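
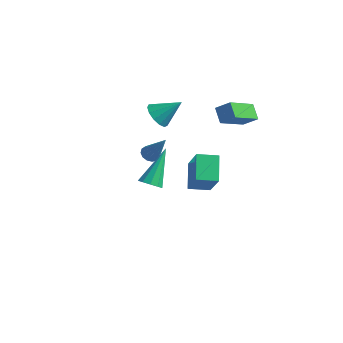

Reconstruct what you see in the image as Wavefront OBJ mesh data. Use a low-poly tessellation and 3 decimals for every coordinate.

v 0.015 1.288 -4.068
v 1.003 0.55 -2.294
v -0.715 2.432 -3.185
v 0.273 1.695 -1.411
v 0.927 2.025 -4.269
v 1.915 1.288 -2.495
v 0.197 3.17 -3.386
v 1.185 2.432 -1.612
v 1.815 -4.656 1.548
v 2.27 -4.319 1.25
v 1.665 -3.104 3.072
v 1.92 -4.208 1.103
v 1.53 -4.268 1.125
v 1.248 -4.476 1.31
v 1.183 -4.753 1.585
v 1.359 -4.992 1.846
v 1.709 -5.103 1.993
v 2.099 -5.043 1.97
v 2.381 -4.835 1.786
v 2.446 -4.559 1.511
v -1.219 -0.294 -0.691
v -0.77 -0.337 -0.969
v -0.241 -0.326 0.891
v -0.819 -0.045 -0.933
v -0.995 0.169 -0.82
v -1.242 0.235 -0.666
v -1.481 0.134 -0.52
v -1.638 -0.103 -0.428
v -1.661 -0.401 -0.42
v -1.544 -0.665 -0.497
v -1.324 -0.81 -0.637
v -1.07 -0.792 -0.793
v -0.864 -0.616 -0.917
v -0.805 -0.218 2.458
v -0.265 -0.148 1.872
v 0.145 0.518 3.422
v -0.526 0.219 1.849
v -0.875 0.447 2.019
v -1.202 0.464 2.329
v -1.403 0.264 2.68
v -1.414 -0.089 2.96
v -1.232 -0.482 3.081
v -0.914 -0.792 3.005
v -0.561 -0.92 2.755
v -0.286 -0.825 2.411
v -0.175 -0.537 2.082
v 2.534 2.493 1.454
v 2.203 0.86 2.524
v 1.918 2.98 2.007
v 1.587 1.347 3.076
v 3.253 2.733 2.044
v 2.922 1.1 3.113
v 2.637 3.22 2.596
v 2.306 1.587 3.666
f 2 4 1
f 5 2 1
f 1 4 3
f 3 5 1
f 2 8 4
f 6 2 5
f 6 8 2
f 4 8 3
f 7 5 3
f 3 8 7
f 7 6 5
f 8 6 7
f 10 9 12
f 10 12 11
f 12 9 13
f 12 13 11
f 13 9 14
f 13 14 11
f 14 9 15
f 14 15 11
f 15 9 16
f 15 16 11
f 16 9 17
f 16 17 11
f 17 9 18
f 17 18 11
f 18 9 19
f 18 19 11
f 19 9 20
f 19 20 11
f 20 9 10
f 20 10 11
f 22 21 24
f 22 24 23
f 24 21 25
f 24 25 23
f 25 21 26
f 25 26 23
f 26 21 27
f 26 27 23
f 27 21 28
f 27 28 23
f 28 21 29
f 28 29 23
f 29 21 30
f 29 30 23
f 30 21 31
f 30 31 23
f 31 21 32
f 31 32 23
f 32 21 33
f 32 33 23
f 33 21 22
f 33 22 23
f 35 34 37
f 35 37 36
f 37 34 38
f 37 38 36
f 38 34 39
f 38 39 36
f 39 34 40
f 39 40 36
f 40 34 41
f 40 41 36
f 41 34 42
f 41 42 36
f 42 34 43
f 42 43 36
f 43 34 44
f 43 44 36
f 44 34 45
f 44 45 36
f 45 34 46
f 45 46 36
f 46 34 35
f 46 35 36
f 48 50 47
f 51 48 47
f 47 50 49
f 49 51 47
f 48 54 50
f 52 48 51
f 52 54 48
f 50 54 49
f 53 51 49
f 49 54 53
f 53 52 51
f 54 52 53



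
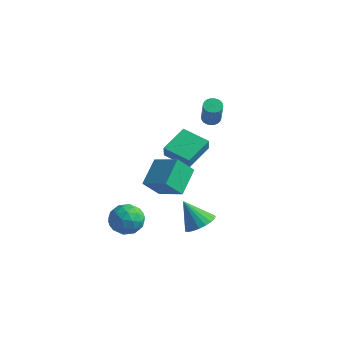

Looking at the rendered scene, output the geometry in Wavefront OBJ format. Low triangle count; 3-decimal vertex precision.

v 1.368 -0.657 -4.393
v 1.986 0.041 -3.889
v 0.232 -0.823 -2.767
v 1.684 0.303 -4.074
v 1.326 0.399 -4.314
v 0.976 0.313 -4.567
v 0.694 0.058 -4.79
v 0.528 -0.32 -4.945
v 0.508 -0.756 -5.004
v 0.636 -1.175 -4.957
v 0.89 -1.505 -4.813
v 1.228 -1.688 -4.596
v 1.589 -1.692 -4.344
v 1.912 -1.518 -4.1
v 2.142 -1.195 -3.907
v 2.237 -0.779 -3.798
v 2.182 -0.341 -3.792
v 0.106 2.193 2.937
v 0.643 2.088 2.692
v 1.272 1.363 4.378
v 0.734 1.467 4.623
v 0.672 2.305 2.774
v 1.301 1.58 4.46
v 0.615 2.505 2.882
v 1.243 1.78 4.568
v 0.48 2.658 2.997
v 1.108 1.933 4.684
v 0.288 2.739 3.104
v 0.917 2.014 4.79
v 0.069 2.738 3.185
v 0.697 2.012 4.871
v -0.145 2.653 3.228
v 0.483 1.928 4.915
v -0.321 2.498 3.227
v 0.307 1.773 4.914
v -0.432 2.297 3.182
v 0.197 1.572 4.868
v -0.461 2.08 3.1
v 0.168 1.355 4.786
v -0.403 1.88 2.992
v 0.225 1.155 4.678
v -0.268 1.727 2.876
v 0.36 1.002 4.563
v -0.077 1.646 2.77
v 0.552 0.921 4.456
v 0.143 1.648 2.689
v 0.771 0.922 4.375
v 0.357 1.732 2.645
v 0.985 1.007 4.332
v 0.533 1.887 2.646
v 1.161 1.162 4.333
v -2.698 1.242 -0.951
v -2.445 0.87 -0.024
v -2.616 3.169 -0.2
v -2.363 2.798 0.727
v -0.877 1.342 -1.407
v -0.624 0.971 -0.48
v -0.795 3.27 -0.656
v -0.542 2.898 0.271
v -1.199 -2.913 -0.606
v -1.554 -1.252 0.449
v -0.628 -2.051 -1.773
v -0.982 -0.389 -0.719
v 0.582 -3.031 0.179
v 0.228 -1.369 1.233
v 1.154 -2.168 -0.989
v 0.799 -0.507 0.066
v -3.01 -3.527 -3.965
v -2.262 -2.696 -4.335
v -1.578 -4.424 -3.085
v -0.83 -3.593 -3.455
v -1.647 -3.333 -2.648
v -2.532 -2.779 -3.192
v -1.308 -4.341 -4.228
v -2.193 -3.787 -4.772
v -1.21 -3.199 -4.497
v -1.42 -2.576 -3.52
v -2.42 -4.544 -3.9
v -2.63 -3.921 -2.923
v -2.762 -3.032 -4.227
v -1.078 -4.088 -3.193
v -1.559 -3.935 -2.718
v -1.119 -3.446 -2.935
v -2.921 -3.081 -3.555
v -2.481 -2.593 -3.772
v -2.12 -2.967 -2.781
v -1.359 -4.527 -3.648
v -0.919 -4.039 -3.865
v -2.721 -3.674 -4.485
v -2.281 -3.185 -4.702
v -1.72 -4.153 -4.639
v -1.704 -2.84 -4.54
v -0.862 -3.367 -4.023
v -1.143 -3.807 -4.478
v -1.663 -3.481 -4.797
v -1.827 -2.474 -3.966
v -0.985 -3.001 -3.448
v -1.466 -2.848 -2.974
v -1.986 -2.522 -3.294
v -1.209 -2.769 -4.061
v -2.855 -4.119 -3.972
v -2.013 -4.646 -3.454
v -1.854 -4.598 -4.126
v -2.374 -4.272 -4.446
v -2.978 -3.753 -3.397
v -2.136 -4.28 -2.88
v -2.177 -3.639 -2.623
v -2.697 -3.313 -2.942
v -2.631 -4.351 -3.359
f 2 1 4
f 2 4 3
f 4 1 5
f 4 5 3
f 5 1 6
f 5 6 3
f 6 1 7
f 6 7 3
f 7 1 8
f 7 8 3
f 8 1 9
f 8 9 3
f 9 1 10
f 9 10 3
f 10 1 11
f 10 11 3
f 11 1 12
f 11 12 3
f 12 1 13
f 12 13 3
f 13 1 14
f 13 14 3
f 14 1 15
f 14 15 3
f 15 1 16
f 15 16 3
f 16 1 17
f 16 17 3
f 17 1 2
f 17 2 3
f 19 18 22
f 19 22 20
f 20 22 23
f 20 23 21
f 22 18 24
f 22 24 23
f 23 24 25
f 23 25 21
f 24 18 26
f 24 26 25
f 25 26 27
f 25 27 21
f 26 18 28
f 26 28 27
f 27 28 29
f 27 29 21
f 28 18 30
f 28 30 29
f 29 30 31
f 29 31 21
f 30 18 32
f 30 32 31
f 31 32 33
f 31 33 21
f 32 18 34
f 32 34 33
f 33 34 35
f 33 35 21
f 34 18 36
f 34 36 35
f 35 36 37
f 35 37 21
f 36 18 38
f 36 38 37
f 37 38 39
f 37 39 21
f 38 18 40
f 38 40 39
f 39 40 41
f 39 41 21
f 40 18 42
f 40 42 41
f 41 42 43
f 41 43 21
f 42 18 44
f 42 44 43
f 43 44 45
f 43 45 21
f 44 18 46
f 44 46 45
f 45 46 47
f 45 47 21
f 46 18 48
f 46 48 47
f 47 48 49
f 47 49 21
f 48 18 50
f 48 50 49
f 49 50 51
f 49 51 21
f 50 18 19
f 50 19 51
f 51 19 20
f 51 20 21
f 53 55 52
f 56 53 52
f 52 55 54
f 54 56 52
f 53 59 55
f 57 53 56
f 57 59 53
f 55 59 54
f 58 56 54
f 54 59 58
f 58 57 56
f 59 57 58
f 61 63 60
f 64 61 60
f 60 63 62
f 62 64 60
f 61 67 63
f 65 61 64
f 65 67 61
f 63 67 62
f 66 64 62
f 62 67 66
f 66 65 64
f 67 65 66
f 68 105 84
f 105 79 108
f 84 108 73
f 105 108 84
f 68 84 80
f 84 73 85
f 80 85 69
f 84 85 80
f 68 80 89
f 80 69 90
f 89 90 75
f 80 90 89
f 68 89 101
f 89 75 104
f 101 104 78
f 89 104 101
f 68 101 105
f 101 78 109
f 105 109 79
f 101 109 105
f 69 85 96
f 85 73 99
f 96 99 77
f 85 99 96
f 73 108 86
f 108 79 107
f 86 107 72
f 108 107 86
f 79 109 106
f 109 78 102
f 106 102 70
f 109 102 106
f 78 104 103
f 104 75 91
f 103 91 74
f 104 91 103
f 75 90 95
f 90 69 92
f 95 92 76
f 90 92 95
f 71 97 83
f 97 77 98
f 83 98 72
f 97 98 83
f 71 83 81
f 83 72 82
f 81 82 70
f 83 82 81
f 71 81 88
f 81 70 87
f 88 87 74
f 81 87 88
f 71 88 93
f 88 74 94
f 93 94 76
f 88 94 93
f 71 93 97
f 93 76 100
f 97 100 77
f 93 100 97
f 72 98 86
f 98 77 99
f 86 99 73
f 98 99 86
f 70 82 106
f 82 72 107
f 106 107 79
f 82 107 106
f 74 87 103
f 87 70 102
f 103 102 78
f 87 102 103
f 76 94 95
f 94 74 91
f 95 91 75
f 94 91 95
f 77 100 96
f 100 76 92
f 96 92 69
f 100 92 96



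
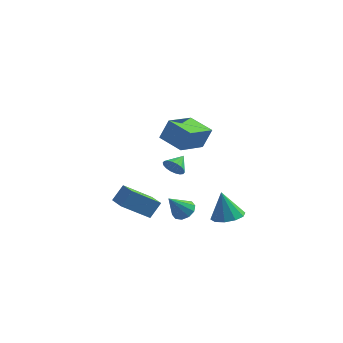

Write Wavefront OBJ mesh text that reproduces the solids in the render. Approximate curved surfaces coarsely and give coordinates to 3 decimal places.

v 1.073 -1.491 -3.454
v 1.722 -1.749 -3.277
v 0.447 -2.209 -2.206
v 1.671 -1.355 -3.076
v 1.391 -1.013 -3.02
v 0.99 -0.854 -3.129
v 0.621 -0.938 -3.363
v 0.425 -1.234 -3.631
v 0.476 -1.627 -3.832
v 0.755 -1.969 -3.888
v 1.156 -2.128 -3.779
v 1.525 -2.044 -3.545
v 0.377 -3.612 3.273
v 0.804 -3.359 4.453
v 1.074 -1.931 2.661
v 1.5 -1.678 3.841
v 1.7 -4.282 2.939
v 2.126 -4.029 4.119
v 2.396 -2.601 2.327
v 2.823 -2.348 3.507
v -0.667 -1.881 -4.137
v -2.004 -2.779 -2.884
v -1.426 -1.027 -4.334
v -2.763 -1.924 -3.082
v -0.237 -1.296 -3.258
v -1.574 -2.193 -2.006
v -0.996 -0.441 -3.456
v -2.333 -1.339 -2.203
v 3.365 -0.96 -3.842
v 4.258 -1.16 -3.588
v 2.935 -0.76 -2.178
v 4.218 -0.58 -3.667
v 3.852 -0.145 -3.814
v 3.3 -0.021 -3.971
v 2.773 -0.255 -4.079
v 2.471 -0.759 -4.096
v 2.511 -1.339 -4.017
v 2.877 -1.775 -3.87
v 3.429 -1.899 -3.713
v 3.956 -1.664 -3.605
v 0.171 -0.272 -1.012
v 0.447 -0.603 -0.485
v 0.469 0.652 -0.588
v 0.676 -0.586 -0.682
v 0.806 -0.508 -0.944
v 0.809 -0.382 -1.22
v 0.687 -0.235 -1.454
v 0.462 -0.096 -1.601
v 0.18 0.009 -1.631
v -0.104 0.058 -1.539
v -0.334 0.041 -1.342
v -0.463 -0.037 -1.08
v -0.467 -0.162 -0.804
v -0.344 -0.309 -0.57
v -0.119 -0.449 -0.423
v 0.163 -0.554 -0.393
f 2 1 4
f 2 4 3
f 4 1 5
f 4 5 3
f 5 1 6
f 5 6 3
f 6 1 7
f 6 7 3
f 7 1 8
f 7 8 3
f 8 1 9
f 8 9 3
f 9 1 10
f 9 10 3
f 10 1 11
f 10 11 3
f 11 1 12
f 11 12 3
f 12 1 2
f 12 2 3
f 14 16 13
f 17 14 13
f 13 16 15
f 15 17 13
f 14 20 16
f 18 14 17
f 18 20 14
f 16 20 15
f 19 17 15
f 15 20 19
f 19 18 17
f 20 18 19
f 22 24 21
f 25 22 21
f 21 24 23
f 23 25 21
f 22 28 24
f 26 22 25
f 26 28 22
f 24 28 23
f 27 25 23
f 23 28 27
f 27 26 25
f 28 26 27
f 30 29 32
f 30 32 31
f 32 29 33
f 32 33 31
f 33 29 34
f 33 34 31
f 34 29 35
f 34 35 31
f 35 29 36
f 35 36 31
f 36 29 37
f 36 37 31
f 37 29 38
f 37 38 31
f 38 29 39
f 38 39 31
f 39 29 40
f 39 40 31
f 40 29 30
f 40 30 31
f 42 41 44
f 42 44 43
f 44 41 45
f 44 45 43
f 45 41 46
f 45 46 43
f 46 41 47
f 46 47 43
f 47 41 48
f 47 48 43
f 48 41 49
f 48 49 43
f 49 41 50
f 49 50 43
f 50 41 51
f 50 51 43
f 51 41 52
f 51 52 43
f 52 41 53
f 52 53 43
f 53 41 54
f 53 54 43
f 54 41 55
f 54 55 43
f 55 41 56
f 55 56 43
f 56 41 42
f 56 42 43



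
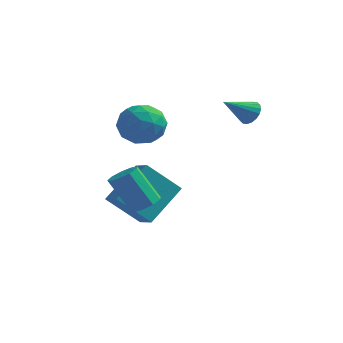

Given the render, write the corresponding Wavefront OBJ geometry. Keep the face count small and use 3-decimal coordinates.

v -0.425 1.922 1.412
v 0.32 1.341 1.202
v -0.72 1.079 2.698
v 0.025 0.498 2.488
v 0.187 1.412 2.76
v 0.369 1.933 1.965
v -0.769 0.487 1.935
v -0.587 1.008 1.14
v 0.107 0.454 1.525
v 0.697 1.026 2.035
v -1.097 1.394 1.865
v -0.507 1.966 2.375
v -0.027 1.705 1.194
v -0.373 0.715 2.706
v -0.278 1.252 2.866
v 0.159 0.91 2.742
v 0.002 2.053 1.643
v 0.44 1.712 1.519
v 0.362 1.754 2.435
v -0.84 0.708 2.381
v -0.402 0.367 2.257
v -0.559 1.51 1.158
v -0.122 1.168 1.034
v -0.762 0.666 1.465
v 0.286 0.842 1.261
v 0.112 0.347 2.016
v -0.354 0.341 1.691
v -0.247 0.647 1.224
v 0.633 1.178 1.56
v 0.459 0.683 2.316
v 0.555 1.22 2.476
v 0.662 1.527 2.009
v 0.508 0.657 1.75
v -0.859 1.737 1.584
v -1.033 1.242 2.34
v -1.062 0.893 1.891
v -0.955 1.2 1.424
v -0.512 2.073 1.884
v -0.686 1.578 2.639
v -0.153 1.773 2.676
v -0.046 2.079 2.209
v -0.908 1.763 2.15
v 0.612 -0.508 -1.171
v 1.01 -0.104 -0.921
v 0.126 -0.087 0.46
v -0.272 -0.492 0.211
v 0.699 0.104 -1.123
v -0.184 0.12 0.259
v 0.347 0.024 -1.346
v -0.536 0.041 0.035
v 0.12 -0.304 -1.488
v -0.764 -0.287 -0.106
v 0.122 -0.728 -1.481
v -0.761 -0.711 -0.099
v 0.353 -1.049 -1.329
v -0.53 -1.033 0.052
v 0.706 -1.117 -1.103
v -0.177 -1.101 0.279
v 1.014 -0.901 -0.909
v 0.131 -0.884 0.473
v 1.134 -0.5 -0.837
v 0.251 -0.483 0.545
v 3.064 3.692 1.987
v 3.413 3.769 2.419
v 2.296 2.888 2.753
v 3.248 3.954 2.447
v 3.047 4.087 2.384
v 2.849 4.141 2.243
v 2.694 4.107 2.051
v 2.612 3.99 1.846
v 2.62 3.815 1.67
v 2.715 3.615 1.556
v 2.88 3.43 1.528
v 3.082 3.297 1.59
v 3.28 3.243 1.732
v 3.435 3.277 1.924
v 3.517 3.394 2.128
v 3.509 3.569 2.305
v -0.348 1.364 -3.161
v -1.529 0.914 -1.951
v 0.285 2.825 -1.999
v -0.896 2.374 -0.79
v 0.336 0.726 -2.73
v -0.845 0.275 -1.521
v 0.969 2.186 -1.569
v -0.212 1.736 -0.359
f 1 38 17
f 38 12 41
f 17 41 6
f 38 41 17
f 1 17 13
f 17 6 18
f 13 18 2
f 17 18 13
f 1 13 22
f 13 2 23
f 22 23 8
f 13 23 22
f 1 22 34
f 22 8 37
f 34 37 11
f 22 37 34
f 1 34 38
f 34 11 42
f 38 42 12
f 34 42 38
f 2 18 29
f 18 6 32
f 29 32 10
f 18 32 29
f 6 41 19
f 41 12 40
f 19 40 5
f 41 40 19
f 12 42 39
f 42 11 35
f 39 35 3
f 42 35 39
f 11 37 36
f 37 8 24
f 36 24 7
f 37 24 36
f 8 23 28
f 23 2 25
f 28 25 9
f 23 25 28
f 4 30 16
f 30 10 31
f 16 31 5
f 30 31 16
f 4 16 14
f 16 5 15
f 14 15 3
f 16 15 14
f 4 14 21
f 14 3 20
f 21 20 7
f 14 20 21
f 4 21 26
f 21 7 27
f 26 27 9
f 21 27 26
f 4 26 30
f 26 9 33
f 30 33 10
f 26 33 30
f 5 31 19
f 31 10 32
f 19 32 6
f 31 32 19
f 3 15 39
f 15 5 40
f 39 40 12
f 15 40 39
f 7 20 36
f 20 3 35
f 36 35 11
f 20 35 36
f 9 27 28
f 27 7 24
f 28 24 8
f 27 24 28
f 10 33 29
f 33 9 25
f 29 25 2
f 33 25 29
f 44 43 47
f 44 47 45
f 45 47 48
f 45 48 46
f 47 43 49
f 47 49 48
f 48 49 50
f 48 50 46
f 49 43 51
f 49 51 50
f 50 51 52
f 50 52 46
f 51 43 53
f 51 53 52
f 52 53 54
f 52 54 46
f 53 43 55
f 53 55 54
f 54 55 56
f 54 56 46
f 55 43 57
f 55 57 56
f 56 57 58
f 56 58 46
f 57 43 59
f 57 59 58
f 58 59 60
f 58 60 46
f 59 43 61
f 59 61 60
f 60 61 62
f 60 62 46
f 61 43 44
f 61 44 62
f 62 44 45
f 62 45 46
f 64 63 66
f 64 66 65
f 66 63 67
f 66 67 65
f 67 63 68
f 67 68 65
f 68 63 69
f 68 69 65
f 69 63 70
f 69 70 65
f 70 63 71
f 70 71 65
f 71 63 72
f 71 72 65
f 72 63 73
f 72 73 65
f 73 63 74
f 73 74 65
f 74 63 75
f 74 75 65
f 75 63 76
f 75 76 65
f 76 63 77
f 76 77 65
f 77 63 78
f 77 78 65
f 78 63 64
f 78 64 65
f 80 82 79
f 83 80 79
f 79 82 81
f 81 83 79
f 80 86 82
f 84 80 83
f 84 86 80
f 82 86 81
f 85 83 81
f 81 86 85
f 85 84 83
f 86 84 85



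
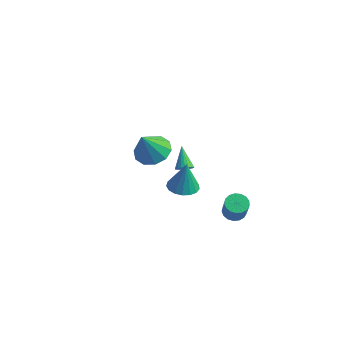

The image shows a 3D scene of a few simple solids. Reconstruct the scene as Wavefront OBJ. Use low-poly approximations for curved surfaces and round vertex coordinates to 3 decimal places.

v -3.347 1.621 -1.393
v -2.594 0.921 -1.752
v -3.393 0.739 0.233
v -2.275 1.438 -1.462
v -2.366 2.026 -1.145
v -2.832 2.459 -0.923
v -3.494 2.572 -0.88
v -4.101 2.322 -1.033
v -4.419 1.804 -1.323
v -4.329 1.217 -1.64
v -3.863 0.784 -1.862
v -3.2 0.671 -1.905
v 2.113 -2.752 1.17
v 2.95 -2.742 1.095
v 2.267 -2.648 2.89
v 2.847 -2.353 1.08
v 2.576 -2.056 1.087
v 2.199 -1.918 1.112
v 1.803 -1.972 1.151
v 1.477 -2.203 1.194
v 1.297 -2.561 1.231
v 1.304 -2.962 1.255
v 1.496 -3.315 1.259
v 1.83 -3.539 1.243
v 2.228 -3.583 1.21
v 2.6 -3.436 1.168
v 2.86 -3.133 1.126
v 3.164 0.218 -2.218
v 3.678 -0.036 -2.525
v 4.169 -0.491 -1.33
v 3.656 -0.238 -1.022
v 3.769 0.253 -2.453
v 4.261 -0.202 -1.258
v 3.722 0.533 -2.327
v 4.213 0.078 -1.131
v 3.547 0.741 -2.175
v 4.038 0.286 -0.98
v 3.284 0.829 -2.034
v 3.776 0.374 -0.839
v 2.994 0.777 -1.934
v 3.485 0.322 -0.739
v 2.743 0.597 -1.9
v 3.234 0.142 -0.705
v 2.588 0.33 -1.938
v 3.08 -0.125 -0.743
v 2.566 0.037 -2.04
v 3.057 -0.418 -0.845
v 2.68 -0.215 -2.183
v 3.171 -0.67 -0.988
v 2.905 -0.367 -2.334
v 3.397 -0.822 -1.139
v 3.19 -0.386 -2.458
v 3.682 -0.841 -1.263
v 3.469 -0.266 -2.527
v 3.96 -0.721 -1.332
v -0.243 0.433 -0.609
v 0.105 0.309 -0.257
v -0.997 1.147 0.389
v 0.178 0.481 -0.325
v 0.187 0.646 -0.436
v 0.13 0.778 -0.574
v 0.017 0.858 -0.717
v -0.136 0.873 -0.843
v -0.305 0.821 -0.934
v -0.465 0.709 -0.975
v -0.591 0.556 -0.96
v -0.664 0.384 -0.892
v -0.673 0.219 -0.781
v -0.616 0.087 -0.643
v -0.503 0.007 -0.5
v -0.35 -0.007 -0.374
v -0.181 0.045 -0.283
v -0.021 0.156 -0.242
f 2 1 4
f 2 4 3
f 4 1 5
f 4 5 3
f 5 1 6
f 5 6 3
f 6 1 7
f 6 7 3
f 7 1 8
f 7 8 3
f 8 1 9
f 8 9 3
f 9 1 10
f 9 10 3
f 10 1 11
f 10 11 3
f 11 1 12
f 11 12 3
f 12 1 2
f 12 2 3
f 14 13 16
f 14 16 15
f 16 13 17
f 16 17 15
f 17 13 18
f 17 18 15
f 18 13 19
f 18 19 15
f 19 13 20
f 19 20 15
f 20 13 21
f 20 21 15
f 21 13 22
f 21 22 15
f 22 13 23
f 22 23 15
f 23 13 24
f 23 24 15
f 24 13 25
f 24 25 15
f 25 13 26
f 25 26 15
f 26 13 27
f 26 27 15
f 27 13 14
f 27 14 15
f 29 28 32
f 29 32 30
f 30 32 33
f 30 33 31
f 32 28 34
f 32 34 33
f 33 34 35
f 33 35 31
f 34 28 36
f 34 36 35
f 35 36 37
f 35 37 31
f 36 28 38
f 36 38 37
f 37 38 39
f 37 39 31
f 38 28 40
f 38 40 39
f 39 40 41
f 39 41 31
f 40 28 42
f 40 42 41
f 41 42 43
f 41 43 31
f 42 28 44
f 42 44 43
f 43 44 45
f 43 45 31
f 44 28 46
f 44 46 45
f 45 46 47
f 45 47 31
f 46 28 48
f 46 48 47
f 47 48 49
f 47 49 31
f 48 28 50
f 48 50 49
f 49 50 51
f 49 51 31
f 50 28 52
f 50 52 51
f 51 52 53
f 51 53 31
f 52 28 54
f 52 54 53
f 53 54 55
f 53 55 31
f 54 28 29
f 54 29 55
f 55 29 30
f 55 30 31
f 57 56 59
f 57 59 58
f 59 56 60
f 59 60 58
f 60 56 61
f 60 61 58
f 61 56 62
f 61 62 58
f 62 56 63
f 62 63 58
f 63 56 64
f 63 64 58
f 64 56 65
f 64 65 58
f 65 56 66
f 65 66 58
f 66 56 67
f 66 67 58
f 67 56 68
f 67 68 58
f 68 56 69
f 68 69 58
f 69 56 70
f 69 70 58
f 70 56 71
f 70 71 58
f 71 56 72
f 71 72 58
f 72 56 73
f 72 73 58
f 73 56 57
f 73 57 58



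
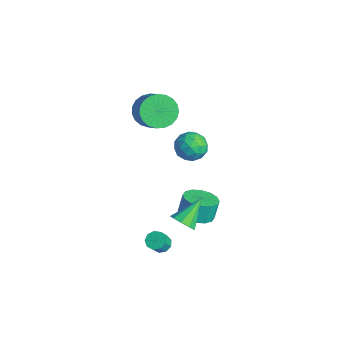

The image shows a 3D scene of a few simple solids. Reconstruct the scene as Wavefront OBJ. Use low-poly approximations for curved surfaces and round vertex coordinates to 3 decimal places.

v 1.257 1.52 -3.797
v 1.77 2.332 -3.994
v 1.596 2.711 -2.879
v 1.083 1.9 -2.683
v 1.29 2.449 -4.108
v 1.116 2.828 -2.994
v 0.801 2.317 -4.14
v 0.627 2.697 -3.025
v 0.434 1.972 -4.079
v 0.261 2.352 -2.965
v 0.288 1.506 -3.943
v 0.114 1.885 -2.829
v 0.401 1.043 -3.768
v 0.228 1.423 -2.653
v 0.744 0.709 -3.601
v 0.57 1.088 -2.486
v 1.224 0.592 -3.486
v 1.05 0.971 -2.372
v 1.713 0.723 -3.455
v 1.539 1.103 -2.34
v 2.079 1.068 -3.515
v 1.906 1.448 -2.401
v 2.226 1.535 -3.651
v 2.052 1.914 -2.537
v 2.112 1.997 -3.827
v 1.939 2.377 -2.712
v 3.699 -1.725 -2.376
v 4.141 -1.398 -2.365
v 4.483 -1.889 -1.514
v 4.041 -2.215 -1.524
v 3.863 -1.244 -2.164
v 4.205 -1.734 -1.313
v 3.508 -1.315 -2.063
v 3.85 -1.805 -1.212
v 3.242 -1.578 -2.107
v 3.584 -2.068 -1.256
v 3.19 -1.909 -2.277
v 3.532 -2.399 -1.426
v 3.376 -2.154 -2.493
v 3.718 -2.645 -1.642
v 3.714 -2.199 -2.654
v 4.056 -2.689 -1.803
v 4.044 -2.021 -2.685
v 4.386 -2.512 -1.834
v 4.213 -1.705 -2.571
v 4.555 -2.195 -1.72
v 3.455 -0.398 -1.523
v 3.845 -0.696 -0.955
v 2.965 0.918 -0.497
v 4.143 -0.376 -1.223
v 4.119 -0.066 -1.632
v 3.785 0.088 -1.99
v 3.296 0.014 -2.129
v 2.883 -0.252 -1.984
v 2.737 -0.587 -1.624
v 2.927 -0.834 -1.217
v 3.365 -0.877 -0.952
v -2.901 1.013 1.767
v -2.227 0.988 0.963
v -0.985 0.842 2.008
v -1.659 0.867 2.813
v -2.249 1.415 1.049
v -1.007 1.27 2.094
v -2.385 1.773 1.26
v -1.143 1.628 2.305
v -2.609 1.999 1.558
v -1.367 1.854 2.603
v -2.884 2.055 1.892
v -1.642 1.91 2.938
v -3.162 1.931 2.205
v -1.92 1.785 3.251
v -3.395 1.647 2.442
v -2.153 1.502 3.488
v -3.542 1.254 2.563
v -2.3 1.109 3.608
v -3.579 0.82 2.546
v -2.337 0.674 3.591
v -3.498 0.418 2.394
v -2.256 0.273 3.439
v -3.314 0.12 2.134
v -2.072 -0.026 3.179
v -3.059 -0.024 1.811
v -1.817 -0.17 2.856
v -2.776 0.011 1.48
v -1.534 -0.135 2.525
v -2.515 0.219 1.198
v -1.273 0.074 2.244
v -2.321 0.565 1.016
v -1.079 0.419 2.061
v -4.07 3.665 -2.892
v -3.476 4.395 -2.591
v -2.864 2.625 -2.749
v -2.27 3.355 -2.448
v -3.008 3.048 -1.867
v -3.754 3.691 -1.956
v -2.586 3.329 -3.384
v -3.332 3.972 -3.473
v -2.559 4.188 -2.896
v -2.82 4.014 -1.958
v -3.52 3.006 -3.382
v -3.781 2.832 -2.444
v -3.879 4.121 -2.754
v -2.461 2.899 -2.586
v -2.895 2.718 -2.245
v -2.546 3.148 -2.068
v -4.042 3.707 -2.381
v -3.693 4.137 -2.204
v -3.418 3.345 -1.778
v -2.647 2.883 -3.136
v -2.298 3.313 -2.959
v -3.794 3.872 -3.272
v -3.445 4.302 -3.095
v -2.922 3.675 -3.562
v -2.991 4.429 -2.756
v -2.282 3.817 -2.672
v -2.468 3.802 -3.222
v -2.906 4.18 -3.274
v -3.144 4.327 -2.205
v -2.435 3.715 -2.121
v -2.869 3.535 -1.78
v -3.307 3.913 -1.832
v -2.605 4.205 -2.384
v -3.905 3.305 -3.219
v -3.196 2.693 -3.135
v -3.033 3.107 -3.508
v -3.471 3.485 -3.56
v -4.058 3.203 -2.668
v -3.349 2.591 -2.584
v -3.434 2.84 -2.066
v -3.872 3.218 -2.118
v -3.735 2.815 -2.956
f 2 1 5
f 2 5 3
f 3 5 6
f 3 6 4
f 5 1 7
f 5 7 6
f 6 7 8
f 6 8 4
f 7 1 9
f 7 9 8
f 8 9 10
f 8 10 4
f 9 1 11
f 9 11 10
f 10 11 12
f 10 12 4
f 11 1 13
f 11 13 12
f 12 13 14
f 12 14 4
f 13 1 15
f 13 15 14
f 14 15 16
f 14 16 4
f 15 1 17
f 15 17 16
f 16 17 18
f 16 18 4
f 17 1 19
f 17 19 18
f 18 19 20
f 18 20 4
f 19 1 21
f 19 21 20
f 20 21 22
f 20 22 4
f 21 1 23
f 21 23 22
f 22 23 24
f 22 24 4
f 23 1 25
f 23 25 24
f 24 25 26
f 24 26 4
f 25 1 2
f 25 2 26
f 26 2 3
f 26 3 4
f 28 27 31
f 28 31 29
f 29 31 32
f 29 32 30
f 31 27 33
f 31 33 32
f 32 33 34
f 32 34 30
f 33 27 35
f 33 35 34
f 34 35 36
f 34 36 30
f 35 27 37
f 35 37 36
f 36 37 38
f 36 38 30
f 37 27 39
f 37 39 38
f 38 39 40
f 38 40 30
f 39 27 41
f 39 41 40
f 40 41 42
f 40 42 30
f 41 27 43
f 41 43 42
f 42 43 44
f 42 44 30
f 43 27 45
f 43 45 44
f 44 45 46
f 44 46 30
f 45 27 28
f 45 28 46
f 46 28 29
f 46 29 30
f 48 47 50
f 48 50 49
f 50 47 51
f 50 51 49
f 51 47 52
f 51 52 49
f 52 47 53
f 52 53 49
f 53 47 54
f 53 54 49
f 54 47 55
f 54 55 49
f 55 47 56
f 55 56 49
f 56 47 57
f 56 57 49
f 57 47 48
f 57 48 49
f 59 58 62
f 59 62 60
f 60 62 63
f 60 63 61
f 62 58 64
f 62 64 63
f 63 64 65
f 63 65 61
f 64 58 66
f 64 66 65
f 65 66 67
f 65 67 61
f 66 58 68
f 66 68 67
f 67 68 69
f 67 69 61
f 68 58 70
f 68 70 69
f 69 70 71
f 69 71 61
f 70 58 72
f 70 72 71
f 71 72 73
f 71 73 61
f 72 58 74
f 72 74 73
f 73 74 75
f 73 75 61
f 74 58 76
f 74 76 75
f 75 76 77
f 75 77 61
f 76 58 78
f 76 78 77
f 77 78 79
f 77 79 61
f 78 58 80
f 78 80 79
f 79 80 81
f 79 81 61
f 80 58 82
f 80 82 81
f 81 82 83
f 81 83 61
f 82 58 84
f 82 84 83
f 83 84 85
f 83 85 61
f 84 58 86
f 84 86 85
f 85 86 87
f 85 87 61
f 86 58 88
f 86 88 87
f 87 88 89
f 87 89 61
f 88 58 59
f 88 59 89
f 89 59 60
f 89 60 61
f 90 127 106
f 127 101 130
f 106 130 95
f 127 130 106
f 90 106 102
f 106 95 107
f 102 107 91
f 106 107 102
f 90 102 111
f 102 91 112
f 111 112 97
f 102 112 111
f 90 111 123
f 111 97 126
f 123 126 100
f 111 126 123
f 90 123 127
f 123 100 131
f 127 131 101
f 123 131 127
f 91 107 118
f 107 95 121
f 118 121 99
f 107 121 118
f 95 130 108
f 130 101 129
f 108 129 94
f 130 129 108
f 101 131 128
f 131 100 124
f 128 124 92
f 131 124 128
f 100 126 125
f 126 97 113
f 125 113 96
f 126 113 125
f 97 112 117
f 112 91 114
f 117 114 98
f 112 114 117
f 93 119 105
f 119 99 120
f 105 120 94
f 119 120 105
f 93 105 103
f 105 94 104
f 103 104 92
f 105 104 103
f 93 103 110
f 103 92 109
f 110 109 96
f 103 109 110
f 93 110 115
f 110 96 116
f 115 116 98
f 110 116 115
f 93 115 119
f 115 98 122
f 119 122 99
f 115 122 119
f 94 120 108
f 120 99 121
f 108 121 95
f 120 121 108
f 92 104 128
f 104 94 129
f 128 129 101
f 104 129 128
f 96 109 125
f 109 92 124
f 125 124 100
f 109 124 125
f 98 116 117
f 116 96 113
f 117 113 97
f 116 113 117
f 99 122 118
f 122 98 114
f 118 114 91
f 122 114 118



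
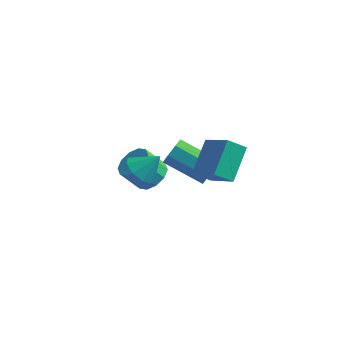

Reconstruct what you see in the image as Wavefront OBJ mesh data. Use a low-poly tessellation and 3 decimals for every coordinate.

v 2.733 -2.709 0.865
v 2.823 -1.142 2.005
v 3.498 -2.298 0.24
v 3.589 -0.731 1.381
v 4.071 -3.569 1.939
v 4.162 -2.002 3.08
v 4.837 -3.158 1.315
v 4.927 -1.591 2.455
v 2.884 -0.411 -0.971
v 3.196 -0.087 -0.298
v 1.188 0.056 0.564
v 0.876 -0.269 -0.109
v 3.045 0.342 -0.72
v 1.037 0.484 0.142
v 2.8 0.329 -1.289
v 0.792 0.472 -0.427
v 2.604 -0.118 -1.672
v 0.596 0.025 -0.81
v 2.572 -0.736 -1.644
v 0.564 -0.593 -0.782
v 2.723 -1.164 -1.222
v 0.715 -1.022 -0.36
v 2.968 -1.152 -0.653
v 0.96 -1.009 0.209
v 3.164 -0.705 -0.27
v 1.156 -0.562 0.592
v 0.427 -3.151 0.766
v 1.096 -3.574 0.359
v 1.233 -2.749 1.674
v 1.05 -3.004 0.147
v 0.712 -2.504 0.226
v 0.241 -2.306 0.556
v -0.143 -2.504 0.985
v -0.261 -3.004 1.311
v -0.057 -3.574 1.382
v 0.373 -3.945 1.164
v 0.829 -3.945 0.76
v -0.822 1.613 -4.125
v -0.097 1.788 -3.538
v -0.952 1.403 -2.367
v -1.678 1.227 -2.955
v -0.405 2.284 -3.599
v -1.26 1.899 -2.428
v -0.872 2.524 -3.862
v -1.727 2.139 -2.691
v -1.32 2.416 -4.225
v -2.175 2.03 -3.054
v -1.578 2.001 -4.55
v -2.434 1.615 -3.379
v -1.548 1.437 -4.713
v -2.403 1.052 -3.542
v -1.24 0.941 -4.652
v -2.095 0.556 -3.481
v -0.773 0.701 -4.389
v -1.628 0.316 -3.218
v -0.325 0.81 -4.026
v -1.18 0.424 -2.855
v -0.066 1.225 -3.701
v -0.922 0.839 -2.53
f 2 4 1
f 5 2 1
f 1 4 3
f 3 5 1
f 2 8 4
f 6 2 5
f 6 8 2
f 4 8 3
f 7 5 3
f 3 8 7
f 7 6 5
f 8 6 7
f 10 9 13
f 10 13 11
f 11 13 14
f 11 14 12
f 13 9 15
f 13 15 14
f 14 15 16
f 14 16 12
f 15 9 17
f 15 17 16
f 16 17 18
f 16 18 12
f 17 9 19
f 17 19 18
f 18 19 20
f 18 20 12
f 19 9 21
f 19 21 20
f 20 21 22
f 20 22 12
f 21 9 23
f 21 23 22
f 22 23 24
f 22 24 12
f 23 9 25
f 23 25 24
f 24 25 26
f 24 26 12
f 25 9 10
f 25 10 26
f 26 10 11
f 26 11 12
f 28 27 30
f 28 30 29
f 30 27 31
f 30 31 29
f 31 27 32
f 31 32 29
f 32 27 33
f 32 33 29
f 33 27 34
f 33 34 29
f 34 27 35
f 34 35 29
f 35 27 36
f 35 36 29
f 36 27 37
f 36 37 29
f 37 27 28
f 37 28 29
f 39 38 42
f 39 42 40
f 40 42 43
f 40 43 41
f 42 38 44
f 42 44 43
f 43 44 45
f 43 45 41
f 44 38 46
f 44 46 45
f 45 46 47
f 45 47 41
f 46 38 48
f 46 48 47
f 47 48 49
f 47 49 41
f 48 38 50
f 48 50 49
f 49 50 51
f 49 51 41
f 50 38 52
f 50 52 51
f 51 52 53
f 51 53 41
f 52 38 54
f 52 54 53
f 53 54 55
f 53 55 41
f 54 38 56
f 54 56 55
f 55 56 57
f 55 57 41
f 56 38 58
f 56 58 57
f 57 58 59
f 57 59 41
f 58 38 39
f 58 39 59
f 59 39 40
f 59 40 41



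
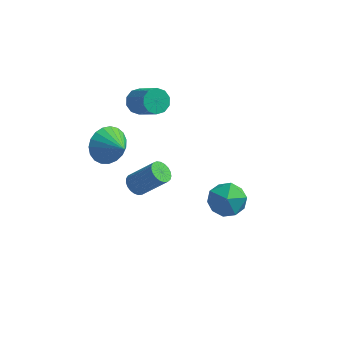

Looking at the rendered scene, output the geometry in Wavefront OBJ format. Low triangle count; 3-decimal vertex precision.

v -1.064 2.849 1.051
v -0.591 3.103 0.684
v 0.417 2.465 1.543
v -0.056 2.211 1.909
v -0.675 3.365 0.977
v 0.333 2.727 1.836
v -0.908 3.429 1.298
v 0.1 2.791 2.157
v -1.2 3.272 1.525
v -0.192 2.634 2.384
v -1.44 2.954 1.57
v -0.432 2.316 2.429
v -1.537 2.595 1.417
v -0.529 1.957 2.276
v -1.453 2.333 1.124
v -0.445 1.695 1.983
v -1.22 2.269 0.803
v -0.212 1.631 1.662
v -0.928 2.426 0.576
v 0.08 1.788 1.435
v -0.688 2.744 0.531
v 0.32 2.106 1.39
v -0.883 1.788 -3.707
v -0.507 1.992 -4.085
v 0.618 2.095 -2.91
v 0.243 1.892 -2.533
v -0.609 2.19 -4.005
v 0.516 2.294 -2.83
v -0.758 2.319 -3.873
v 0.367 2.423 -2.699
v -0.929 2.356 -3.713
v 0.196 2.46 -2.538
v -1.092 2.295 -3.552
v 0.034 2.399 -2.377
v -1.218 2.147 -3.417
v -0.093 2.25 -2.243
v -1.287 1.936 -3.333
v -0.161 2.039 -2.159
v -1.285 1.7 -3.314
v -0.16 1.803 -2.139
v -1.214 1.479 -3.362
v -0.089 1.582 -2.188
v -1.086 1.311 -3.47
v 0.039 1.415 -2.296
v -0.923 1.227 -3.62
v 0.203 1.33 -2.445
v -0.752 1.239 -3.784
v 0.373 1.342 -2.609
v -0.604 1.346 -3.935
v 0.521 1.449 -2.76
v -0.505 1.53 -4.047
v 0.621 1.633 -2.872
v -0.47 1.758 -4.1
v 0.655 1.862 -2.925
v -0.822 -1.473 1.978
v -0.291 -1.219 1.284
v 0.102 -2.027 2.482
v -0.249 -0.93 1.524
v -0.306 -0.735 1.843
v -0.452 -0.668 2.186
v -0.662 -0.739 2.492
v -0.9 -0.937 2.71
v -1.124 -1.228 2.801
v -1.296 -1.561 2.749
v -1.386 -1.879 2.565
v -1.379 -2.126 2.279
v -1.275 -2.261 1.94
v -1.093 -2.259 1.609
v -0.864 -2.121 1.341
v -0.628 -1.871 1.183
v -0.425 -1.552 1.163
v 3.761 2.029 -2.714
v 4.239 1.227 -2.423
v 2.541 1.133 -3.177
v 3.019 0.331 -2.886
v 2.69 0.972 -2.224
v 3.444 1.525 -1.938
v 3.336 0.835 -3.662
v 4.09 1.388 -3.376
v 3.976 0.489 -3.009
v 3.577 0.574 -2.12
v 3.203 1.786 -3.48
v 2.804 1.871 -2.591
f 2 1 5
f 2 5 3
f 3 5 6
f 3 6 4
f 5 1 7
f 5 7 6
f 6 7 8
f 6 8 4
f 7 1 9
f 7 9 8
f 8 9 10
f 8 10 4
f 9 1 11
f 9 11 10
f 10 11 12
f 10 12 4
f 11 1 13
f 11 13 12
f 12 13 14
f 12 14 4
f 13 1 15
f 13 15 14
f 14 15 16
f 14 16 4
f 15 1 17
f 15 17 16
f 16 17 18
f 16 18 4
f 17 1 19
f 17 19 18
f 18 19 20
f 18 20 4
f 19 1 21
f 19 21 20
f 20 21 22
f 20 22 4
f 21 1 2
f 21 2 22
f 22 2 3
f 22 3 4
f 24 23 27
f 24 27 25
f 25 27 28
f 25 28 26
f 27 23 29
f 27 29 28
f 28 29 30
f 28 30 26
f 29 23 31
f 29 31 30
f 30 31 32
f 30 32 26
f 31 23 33
f 31 33 32
f 32 33 34
f 32 34 26
f 33 23 35
f 33 35 34
f 34 35 36
f 34 36 26
f 35 23 37
f 35 37 36
f 36 37 38
f 36 38 26
f 37 23 39
f 37 39 38
f 38 39 40
f 38 40 26
f 39 23 41
f 39 41 40
f 40 41 42
f 40 42 26
f 41 23 43
f 41 43 42
f 42 43 44
f 42 44 26
f 43 23 45
f 43 45 44
f 44 45 46
f 44 46 26
f 45 23 47
f 45 47 46
f 46 47 48
f 46 48 26
f 47 23 49
f 47 49 48
f 48 49 50
f 48 50 26
f 49 23 51
f 49 51 50
f 50 51 52
f 50 52 26
f 51 23 53
f 51 53 52
f 52 53 54
f 52 54 26
f 53 23 24
f 53 24 54
f 54 24 25
f 54 25 26
f 56 55 58
f 56 58 57
f 58 55 59
f 58 59 57
f 59 55 60
f 59 60 57
f 60 55 61
f 60 61 57
f 61 55 62
f 61 62 57
f 62 55 63
f 62 63 57
f 63 55 64
f 63 64 57
f 64 55 65
f 64 65 57
f 65 55 66
f 65 66 57
f 66 55 67
f 66 67 57
f 67 55 68
f 67 68 57
f 68 55 69
f 68 69 57
f 69 55 70
f 69 70 57
f 70 55 71
f 70 71 57
f 71 55 56
f 71 56 57
f 72 83 77
f 72 77 73
f 72 73 79
f 72 79 82
f 72 82 83
f 73 77 81
f 77 83 76
f 83 82 74
f 82 79 78
f 79 73 80
f 75 81 76
f 75 76 74
f 75 74 78
f 75 78 80
f 75 80 81
f 76 81 77
f 74 76 83
f 78 74 82
f 80 78 79
f 81 80 73



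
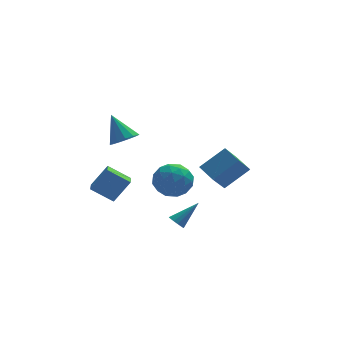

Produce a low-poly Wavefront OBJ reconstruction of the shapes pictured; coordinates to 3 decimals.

v -2.743 -0.161 0.646
v -2.064 -0.378 1.071
v -3.297 0.781 2.014
v -1.957 0.016 0.843
v -2.099 0.354 0.553
v -2.446 0.528 0.292
v -2.887 0.484 0.144
v -3.283 0.235 0.155
v -3.507 -0.139 0.322
v -3.489 -0.521 0.592
v -3.234 -0.788 0.879
v -2.824 -0.856 1.093
v -2.387 -0.703 1.164
v 2.576 0.305 -3.763
v 1.799 -0.456 -2.603
v 2.064 1.405 -3.384
v 1.288 0.644 -2.224
v 3.992 0.576 -2.636
v 3.216 -0.185 -1.476
v 3.481 1.676 -2.257
v 2.704 0.915 -1.097
v 0.226 0.924 -2.166
v 0.886 0.078 -2.597
v -1.286 0.142 -2.943
v -0.626 -0.704 -3.374
v -0.806 -0.635 -2.234
v 0.129 -0.152 -1.753
v -0.529 0.372 -3.787
v 0.406 0.855 -3.306
v 0.419 -0.264 -3.599
v 0.248 -0.886 -2.639
v -0.648 1.106 -2.901
v -0.819 0.484 -1.941
v 0.689 0.57 -2.313
v -1.089 -0.35 -3.227
v -1.194 -0.309 -2.556
v -0.807 -0.807 -2.81
v 0.244 0.435 -1.817
v 0.631 -0.063 -2.071
v -0.363 -0.482 -1.857
v -1.031 0.283 -3.469
v -0.644 -0.215 -3.723
v 0.407 1.027 -2.73
v 0.794 0.529 -2.984
v -0.037 0.702 -3.683
v 0.802 -0.129 -3.155
v -0.087 -0.588 -3.612
v -0.029 0.044 -3.855
v 0.52 0.328 -3.572
v 0.701 -0.494 -2.591
v -0.187 -0.954 -3.048
v -0.293 -0.913 -2.378
v 0.256 -0.629 -2.095
v 0.427 -0.695 -3.18
v -0.213 1.174 -2.492
v -1.101 0.714 -2.949
v -0.656 0.849 -3.445
v -0.107 1.133 -3.162
v -0.313 0.808 -1.928
v -1.202 0.349 -2.385
v -0.92 -0.108 -1.968
v -0.371 0.176 -1.685
v -0.827 0.915 -2.36
v -4.55 -0.049 -2.913
v -3.633 0.145 -1.691
v -4.378 1.007 -3.21
v -3.46 1.201 -1.988
v -3.4 -0.461 -3.712
v -2.482 -0.267 -2.49
v -3.227 0.595 -4.009
v -2.31 0.789 -2.787
v -0.701 -3.709 -3.627
v -0.349 -3.857 -3.966
v 0.501 -3.311 -2.553
v -0.389 -3.601 -4.016
v -0.512 -3.374 -3.962
v -0.686 -3.237 -3.818
v -0.864 -3.226 -3.623
v -0.998 -3.345 -3.429
v -1.052 -3.562 -3.289
v -1.012 -3.818 -3.238
v -0.889 -4.045 -3.292
v -0.715 -4.182 -3.436
v -0.537 -4.192 -3.631
v -0.403 -4.073 -3.825
f 2 1 4
f 2 4 3
f 4 1 5
f 4 5 3
f 5 1 6
f 5 6 3
f 6 1 7
f 6 7 3
f 7 1 8
f 7 8 3
f 8 1 9
f 8 9 3
f 9 1 10
f 9 10 3
f 10 1 11
f 10 11 3
f 11 1 12
f 11 12 3
f 12 1 13
f 12 13 3
f 13 1 2
f 13 2 3
f 15 17 14
f 18 15 14
f 14 17 16
f 16 18 14
f 15 21 17
f 19 15 18
f 19 21 15
f 17 21 16
f 20 18 16
f 16 21 20
f 20 19 18
f 21 19 20
f 22 59 38
f 59 33 62
f 38 62 27
f 59 62 38
f 22 38 34
f 38 27 39
f 34 39 23
f 38 39 34
f 22 34 43
f 34 23 44
f 43 44 29
f 34 44 43
f 22 43 55
f 43 29 58
f 55 58 32
f 43 58 55
f 22 55 59
f 55 32 63
f 59 63 33
f 55 63 59
f 23 39 50
f 39 27 53
f 50 53 31
f 39 53 50
f 27 62 40
f 62 33 61
f 40 61 26
f 62 61 40
f 33 63 60
f 63 32 56
f 60 56 24
f 63 56 60
f 32 58 57
f 58 29 45
f 57 45 28
f 58 45 57
f 29 44 49
f 44 23 46
f 49 46 30
f 44 46 49
f 25 51 37
f 51 31 52
f 37 52 26
f 51 52 37
f 25 37 35
f 37 26 36
f 35 36 24
f 37 36 35
f 25 35 42
f 35 24 41
f 42 41 28
f 35 41 42
f 25 42 47
f 42 28 48
f 47 48 30
f 42 48 47
f 25 47 51
f 47 30 54
f 51 54 31
f 47 54 51
f 26 52 40
f 52 31 53
f 40 53 27
f 52 53 40
f 24 36 60
f 36 26 61
f 60 61 33
f 36 61 60
f 28 41 57
f 41 24 56
f 57 56 32
f 41 56 57
f 30 48 49
f 48 28 45
f 49 45 29
f 48 45 49
f 31 54 50
f 54 30 46
f 50 46 23
f 54 46 50
f 65 67 64
f 68 65 64
f 64 67 66
f 66 68 64
f 65 71 67
f 69 65 68
f 69 71 65
f 67 71 66
f 70 68 66
f 66 71 70
f 70 69 68
f 71 69 70
f 73 72 75
f 73 75 74
f 75 72 76
f 75 76 74
f 76 72 77
f 76 77 74
f 77 72 78
f 77 78 74
f 78 72 79
f 78 79 74
f 79 72 80
f 79 80 74
f 80 72 81
f 80 81 74
f 81 72 82
f 81 82 74
f 82 72 83
f 82 83 74
f 83 72 84
f 83 84 74
f 84 72 85
f 84 85 74
f 85 72 73
f 85 73 74



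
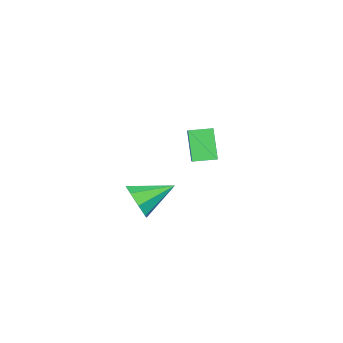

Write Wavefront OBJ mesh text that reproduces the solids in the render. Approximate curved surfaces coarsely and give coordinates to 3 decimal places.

v 4.461 -2.94 -4.021
v 4.927 -2.893 -3.311
v 3.379 -1.92 -3.379
v 5.093 -2.441 -3.749
v 4.889 -2.282 -4.346
v 4.435 -2.508 -4.752
v 3.996 -2.987 -4.731
v 3.829 -3.439 -4.293
v 4.033 -3.599 -3.696
v 4.487 -3.372 -3.29
v -0.753 -2.508 -4.096
v -1.284 -3.018 -2.778
v 0.591 -1.678 -3.234
v 0.06 -2.188 -1.915
v -0.2 -3.312 -4.185
v -0.731 -3.822 -2.866
v 1.144 -2.482 -3.322
v 0.613 -2.992 -2.004
f 2 1 4
f 2 4 3
f 4 1 5
f 4 5 3
f 5 1 6
f 5 6 3
f 6 1 7
f 6 7 3
f 7 1 8
f 7 8 3
f 8 1 9
f 8 9 3
f 9 1 10
f 9 10 3
f 10 1 2
f 10 2 3
f 12 14 11
f 15 12 11
f 11 14 13
f 13 15 11
f 12 18 14
f 16 12 15
f 16 18 12
f 14 18 13
f 17 15 13
f 13 18 17
f 17 16 15
f 18 16 17



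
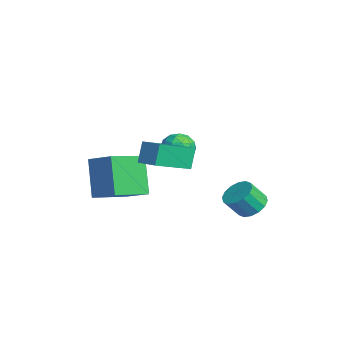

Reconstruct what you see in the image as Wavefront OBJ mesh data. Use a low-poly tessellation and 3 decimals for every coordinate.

v -1.332 -3.613 -1.407
v -0.237 -2.818 -0.807
v -2.266 -1.868 -2.014
v -1.171 -1.073 -1.414
v -0.249 -3.687 -3.286
v 0.846 -2.892 -2.686
v -1.183 -1.942 -3.893
v -0.088 -1.147 -3.293
v -2.05 0.576 -0.905
v -1.727 0.89 -1.628
v -0.813 0.07 -0.572
v -0.49 0.384 -1.295
v -0.734 0.912 -0.673
v -1.499 1.225 -0.878
v -1.041 -0.265 -1.322
v -1.806 0.048 -1.527
v -1.103 0.371 -1.885
v -0.914 1.098 -1.484
v -1.626 -0.138 -0.716
v -1.437 0.589 -0.315
v -1.997 0.778 -1.296
v -0.543 0.182 -0.904
v -0.686 0.493 -0.539
v -0.496 0.677 -0.963
v -1.863 0.974 -0.855
v -1.674 1.159 -1.28
v -1.09 1.171 -0.719
v -0.866 -0.199 -0.92
v -0.677 -0.014 -1.345
v -2.044 0.283 -1.237
v -1.854 0.467 -1.661
v -1.45 -0.211 -1.481
v -1.441 0.657 -1.872
v -0.713 0.36 -1.676
v -1.037 -0.022 -1.692
v -1.487 0.162 -1.813
v -1.33 1.084 -1.636
v -0.602 0.787 -1.44
v -0.746 1.097 -1.075
v -1.195 1.281 -1.195
v -0.963 0.779 -1.787
v -1.938 0.173 -0.76
v -1.21 -0.124 -0.564
v -1.345 -0.321 -1.005
v -1.794 -0.137 -1.125
v -1.827 0.6 -0.524
v -1.099 0.303 -0.328
v -1.053 0.798 -0.387
v -1.503 0.982 -0.508
v -1.577 0.181 -0.413
v 1.828 -2.076 -0.307
v 1.435 -1.778 0.742
v 1.002 -0.291 -1.125
v 0.609 0.008 -0.075
v 2.771 -1.548 -0.105
v 2.378 -1.249 0.945
v 1.945 0.238 -0.922
v 1.552 0.536 0.127
v 1.84 3.057 -3.578
v 2.516 3.414 -3.341
v 2.576 2.68 -2.406
v 1.9 2.323 -2.642
v 2.212 3.625 -3.155
v 2.272 2.892 -2.22
v 1.809 3.685 -3.083
v 1.869 2.951 -2.148
v 1.414 3.576 -3.143
v 1.474 2.842 -2.208
v 1.133 3.328 -3.319
v 1.193 2.594 -2.384
v 1.041 3.007 -3.565
v 1.102 2.274 -2.63
v 1.164 2.7 -3.814
v 1.224 1.966 -2.879
v 1.468 2.488 -4
v 1.528 1.755 -3.065
v 1.871 2.429 -4.072
v 1.931 1.695 -3.137
v 2.266 2.538 -4.012
v 2.326 1.804 -3.077
v 2.547 2.786 -3.836
v 2.607 2.052 -2.901
v 2.638 3.106 -3.59
v 2.699 2.373 -2.655
f 2 4 1
f 5 2 1
f 1 4 3
f 3 5 1
f 2 8 4
f 6 2 5
f 6 8 2
f 4 8 3
f 7 5 3
f 3 8 7
f 7 6 5
f 8 6 7
f 9 46 25
f 46 20 49
f 25 49 14
f 46 49 25
f 9 25 21
f 25 14 26
f 21 26 10
f 25 26 21
f 9 21 30
f 21 10 31
f 30 31 16
f 21 31 30
f 9 30 42
f 30 16 45
f 42 45 19
f 30 45 42
f 9 42 46
f 42 19 50
f 46 50 20
f 42 50 46
f 10 26 37
f 26 14 40
f 37 40 18
f 26 40 37
f 14 49 27
f 49 20 48
f 27 48 13
f 49 48 27
f 20 50 47
f 50 19 43
f 47 43 11
f 50 43 47
f 19 45 44
f 45 16 32
f 44 32 15
f 45 32 44
f 16 31 36
f 31 10 33
f 36 33 17
f 31 33 36
f 12 38 24
f 38 18 39
f 24 39 13
f 38 39 24
f 12 24 22
f 24 13 23
f 22 23 11
f 24 23 22
f 12 22 29
f 22 11 28
f 29 28 15
f 22 28 29
f 12 29 34
f 29 15 35
f 34 35 17
f 29 35 34
f 12 34 38
f 34 17 41
f 38 41 18
f 34 41 38
f 13 39 27
f 39 18 40
f 27 40 14
f 39 40 27
f 11 23 47
f 23 13 48
f 47 48 20
f 23 48 47
f 15 28 44
f 28 11 43
f 44 43 19
f 28 43 44
f 17 35 36
f 35 15 32
f 36 32 16
f 35 32 36
f 18 41 37
f 41 17 33
f 37 33 10
f 41 33 37
f 52 54 51
f 55 52 51
f 51 54 53
f 53 55 51
f 52 58 54
f 56 52 55
f 56 58 52
f 54 58 53
f 57 55 53
f 53 58 57
f 57 56 55
f 58 56 57
f 60 59 63
f 60 63 61
f 61 63 64
f 61 64 62
f 63 59 65
f 63 65 64
f 64 65 66
f 64 66 62
f 65 59 67
f 65 67 66
f 66 67 68
f 66 68 62
f 67 59 69
f 67 69 68
f 68 69 70
f 68 70 62
f 69 59 71
f 69 71 70
f 70 71 72
f 70 72 62
f 71 59 73
f 71 73 72
f 72 73 74
f 72 74 62
f 73 59 75
f 73 75 74
f 74 75 76
f 74 76 62
f 75 59 77
f 75 77 76
f 76 77 78
f 76 78 62
f 77 59 79
f 77 79 78
f 78 79 80
f 78 80 62
f 79 59 81
f 79 81 80
f 80 81 82
f 80 82 62
f 81 59 83
f 81 83 82
f 82 83 84
f 82 84 62
f 83 59 60
f 83 60 84
f 84 60 61
f 84 61 62



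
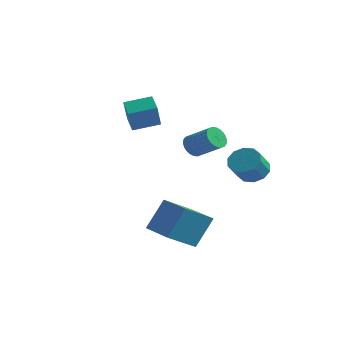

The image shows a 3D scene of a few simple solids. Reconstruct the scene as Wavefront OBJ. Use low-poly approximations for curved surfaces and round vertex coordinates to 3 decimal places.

v -1.297 3.553 0.651
v -0.888 3.713 -0.018
v 0.706 3.728 0.96
v 0.297 3.567 1.629
v -0.954 4.001 0.084
v 0.64 4.015 1.062
v -1.071 4.22 0.273
v 0.523 4.235 1.25
v -1.223 4.338 0.519
v 0.371 4.353 1.496
v -1.386 4.336 0.785
v 0.208 4.351 1.762
v -1.536 4.215 1.031
v 0.058 4.23 2.008
v -1.649 3.993 1.219
v -0.055 4.008 2.196
v -1.709 3.704 1.32
v -0.115 3.719 2.298
v -1.706 3.392 1.32
v -0.112 3.407 2.298
v -1.64 3.105 1.218
v -0.046 3.119 2.196
v -1.523 2.885 1.03
v 0.071 2.9 2.007
v -1.371 2.767 0.784
v 0.223 2.782 1.761
v -1.208 2.769 0.518
v 0.386 2.784 1.495
v -1.058 2.89 0.272
v 0.536 2.905 1.249
v -0.945 3.112 0.084
v 0.649 3.127 1.061
v -0.885 3.401 -0.018
v 0.709 3.416 0.96
v 0.176 -3.011 -3.237
v 0.589 -1.952 -1.4
v 0.793 -1.281 -4.374
v 1.206 -0.222 -2.537
v 2.054 -3.698 -3.263
v 2.467 -2.639 -1.426
v 2.671 -1.968 -4.4
v 3.084 -0.909 -2.563
v 2.63 3.732 -0.456
v 3.62 3.854 -0.389
v 3.68 2.77 0.703
v 2.69 2.648 0.636
v 3.352 4.242 0.01
v 3.412 3.158 1.103
v 2.809 4.435 0.232
v 2.869 3.351 1.324
v 2.197 4.36 0.19
v 2.257 3.276 1.283
v 1.75 4.044 -0.098
v 1.81 2.96 0.994
v 1.64 3.61 -0.523
v 1.7 2.526 0.569
v 1.908 3.222 -0.923
v 1.968 2.138 0.17
v 2.451 3.029 -1.144
v 2.511 1.945 -0.052
v 3.063 3.104 -1.103
v 3.123 2.02 -0.01
v 3.51 3.42 -0.814
v 3.57 2.336 0.278
v -3.371 0.618 2.266
v -2.962 -0.298 3.821
v -4.156 1.223 2.829
v -3.748 0.307 4.384
v -2.232 1.753 2.636
v -1.824 0.837 4.191
v -3.018 2.358 3.199
v -2.609 1.442 4.754
f 2 1 5
f 2 5 3
f 3 5 6
f 3 6 4
f 5 1 7
f 5 7 6
f 6 7 8
f 6 8 4
f 7 1 9
f 7 9 8
f 8 9 10
f 8 10 4
f 9 1 11
f 9 11 10
f 10 11 12
f 10 12 4
f 11 1 13
f 11 13 12
f 12 13 14
f 12 14 4
f 13 1 15
f 13 15 14
f 14 15 16
f 14 16 4
f 15 1 17
f 15 17 16
f 16 17 18
f 16 18 4
f 17 1 19
f 17 19 18
f 18 19 20
f 18 20 4
f 19 1 21
f 19 21 20
f 20 21 22
f 20 22 4
f 21 1 23
f 21 23 22
f 22 23 24
f 22 24 4
f 23 1 25
f 23 25 24
f 24 25 26
f 24 26 4
f 25 1 27
f 25 27 26
f 26 27 28
f 26 28 4
f 27 1 29
f 27 29 28
f 28 29 30
f 28 30 4
f 29 1 31
f 29 31 30
f 30 31 32
f 30 32 4
f 31 1 33
f 31 33 32
f 32 33 34
f 32 34 4
f 33 1 2
f 33 2 34
f 34 2 3
f 34 3 4
f 36 38 35
f 39 36 35
f 35 38 37
f 37 39 35
f 36 42 38
f 40 36 39
f 40 42 36
f 38 42 37
f 41 39 37
f 37 42 41
f 41 40 39
f 42 40 41
f 44 43 47
f 44 47 45
f 45 47 48
f 45 48 46
f 47 43 49
f 47 49 48
f 48 49 50
f 48 50 46
f 49 43 51
f 49 51 50
f 50 51 52
f 50 52 46
f 51 43 53
f 51 53 52
f 52 53 54
f 52 54 46
f 53 43 55
f 53 55 54
f 54 55 56
f 54 56 46
f 55 43 57
f 55 57 56
f 56 57 58
f 56 58 46
f 57 43 59
f 57 59 58
f 58 59 60
f 58 60 46
f 59 43 61
f 59 61 60
f 60 61 62
f 60 62 46
f 61 43 63
f 61 63 62
f 62 63 64
f 62 64 46
f 63 43 44
f 63 44 64
f 64 44 45
f 64 45 46
f 66 68 65
f 69 66 65
f 65 68 67
f 67 69 65
f 66 72 68
f 70 66 69
f 70 72 66
f 68 72 67
f 71 69 67
f 67 72 71
f 71 70 69
f 72 70 71



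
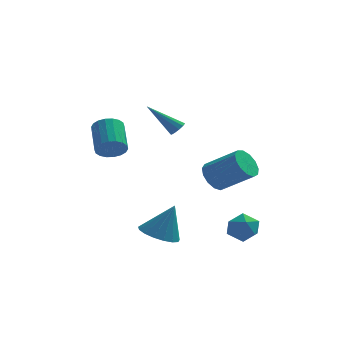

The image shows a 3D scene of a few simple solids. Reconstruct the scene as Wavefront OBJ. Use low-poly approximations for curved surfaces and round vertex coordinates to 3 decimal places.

v 1.645 2.737 -1.728
v 2.207 2.744 -2.506
v 3.897 2.169 -1.29
v 3.335 2.163 -0.512
v 2.228 3.243 -2.299
v 3.918 2.669 -1.083
v 2.063 3.582 -1.911
v 3.753 3.007 -0.694
v 1.766 3.652 -1.464
v 3.456 3.078 -0.248
v 1.43 3.432 -1.102
v 3.12 2.858 0.115
v 1.163 2.992 -0.938
v 2.853 2.417 0.278
v 1.048 2.47 -1.025
v 2.738 1.896 0.191
v 1.123 2.034 -1.336
v 2.813 1.459 -0.119
v 1.364 1.82 -1.771
v 3.054 1.246 -0.554
v 1.694 1.898 -2.192
v 3.384 1.324 -0.976
v 2.008 2.243 -2.466
v 3.698 1.668 -1.25
v 3.545 -1.126 -3.136
v 3.922 -1.693 -3.778
v 2.518 -2.187 -2.802
v 2.895 -2.754 -3.444
v 3.368 -2.553 -2.662
v 4.003 -1.897 -2.868
v 2.437 -1.983 -3.712
v 3.072 -1.327 -3.918
v 3.238 -2.223 -4.134
v 3.812 -2.575 -3.485
v 2.628 -1.305 -3.095
v 3.202 -1.657 -2.446
v -3.209 -1.462 1.667
v -2.407 -1.296 1.655
v -2.708 0.228 2.642
v -3.511 0.062 2.653
v -2.529 -1.126 1.356
v -2.83 0.398 2.342
v -2.786 -1.023 1.119
v -3.087 0.501 2.105
v -3.127 -1.007 0.99
v -3.428 0.517 1.976
v -3.484 -1.081 0.995
v -3.785 0.443 1.981
v -3.787 -1.23 1.133
v -4.088 0.293 2.119
v -3.976 -1.426 1.377
v -4.277 0.098 2.363
v -4.012 -1.628 1.678
v -4.313 -0.104 2.665
v -3.89 -1.798 1.978
v -4.191 -0.274 2.964
v -3.633 -1.901 2.215
v -3.934 -0.377 3.201
v -3.292 -1.917 2.344
v -3.593 -0.393 3.33
v -2.935 -1.843 2.339
v -3.236 -0.319 3.325
v -2.632 -1.693 2.201
v -2.933 -0.17 3.187
v -2.443 -1.498 1.957
v -2.744 0.026 2.943
v -0.873 -2.09 -3.761
v 0.093 -2.486 -4.111
v -0.107 -1.85 -1.919
v 0.131 -1.968 -4.194
v -0.06 -1.477 -4.179
v -0.438 -1.127 -4.068
v -0.915 -0.998 -3.887
v -1.382 -1.119 -3.677
v -1.733 -1.463 -3.486
v -1.887 -1.95 -3.359
v -1.808 -2.469 -3.324
v -1.515 -2.902 -3.389
v -1.075 -3.148 -3.539
v -0.589 -3.153 -3.741
v -0.167 -2.914 -3.947
v -0.066 0.156 2.524
v 0.286 0.166 2.894
v -1.594 0.264 3.976
v 0.225 0.464 2.808
v 0.054 0.644 2.615
v -0.163 0.637 2.386
v -0.343 0.447 2.211
v -0.417 0.146 2.155
v -0.357 -0.151 2.24
v -0.186 -0.331 2.434
v 0.031 -0.325 2.663
v 0.211 -0.135 2.838
f 2 1 5
f 2 5 3
f 3 5 6
f 3 6 4
f 5 1 7
f 5 7 6
f 6 7 8
f 6 8 4
f 7 1 9
f 7 9 8
f 8 9 10
f 8 10 4
f 9 1 11
f 9 11 10
f 10 11 12
f 10 12 4
f 11 1 13
f 11 13 12
f 12 13 14
f 12 14 4
f 13 1 15
f 13 15 14
f 14 15 16
f 14 16 4
f 15 1 17
f 15 17 16
f 16 17 18
f 16 18 4
f 17 1 19
f 17 19 18
f 18 19 20
f 18 20 4
f 19 1 21
f 19 21 20
f 20 21 22
f 20 22 4
f 21 1 23
f 21 23 22
f 22 23 24
f 22 24 4
f 23 1 2
f 23 2 24
f 24 2 3
f 24 3 4
f 25 36 30
f 25 30 26
f 25 26 32
f 25 32 35
f 25 35 36
f 26 30 34
f 30 36 29
f 36 35 27
f 35 32 31
f 32 26 33
f 28 34 29
f 28 29 27
f 28 27 31
f 28 31 33
f 28 33 34
f 29 34 30
f 27 29 36
f 31 27 35
f 33 31 32
f 34 33 26
f 38 37 41
f 38 41 39
f 39 41 42
f 39 42 40
f 41 37 43
f 41 43 42
f 42 43 44
f 42 44 40
f 43 37 45
f 43 45 44
f 44 45 46
f 44 46 40
f 45 37 47
f 45 47 46
f 46 47 48
f 46 48 40
f 47 37 49
f 47 49 48
f 48 49 50
f 48 50 40
f 49 37 51
f 49 51 50
f 50 51 52
f 50 52 40
f 51 37 53
f 51 53 52
f 52 53 54
f 52 54 40
f 53 37 55
f 53 55 54
f 54 55 56
f 54 56 40
f 55 37 57
f 55 57 56
f 56 57 58
f 56 58 40
f 57 37 59
f 57 59 58
f 58 59 60
f 58 60 40
f 59 37 61
f 59 61 60
f 60 61 62
f 60 62 40
f 61 37 63
f 61 63 62
f 62 63 64
f 62 64 40
f 63 37 65
f 63 65 64
f 64 65 66
f 64 66 40
f 65 37 38
f 65 38 66
f 66 38 39
f 66 39 40
f 68 67 70
f 68 70 69
f 70 67 71
f 70 71 69
f 71 67 72
f 71 72 69
f 72 67 73
f 72 73 69
f 73 67 74
f 73 74 69
f 74 67 75
f 74 75 69
f 75 67 76
f 75 76 69
f 76 67 77
f 76 77 69
f 77 67 78
f 77 78 69
f 78 67 79
f 78 79 69
f 79 67 80
f 79 80 69
f 80 67 81
f 80 81 69
f 81 67 68
f 81 68 69
f 83 82 85
f 83 85 84
f 85 82 86
f 85 86 84
f 86 82 87
f 86 87 84
f 87 82 88
f 87 88 84
f 88 82 89
f 88 89 84
f 89 82 90
f 89 90 84
f 90 82 91
f 90 91 84
f 91 82 92
f 91 92 84
f 92 82 93
f 92 93 84
f 93 82 83
f 93 83 84



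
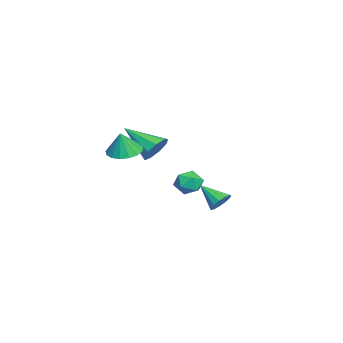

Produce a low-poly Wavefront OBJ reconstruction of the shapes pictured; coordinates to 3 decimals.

v 1.108 -0.453 3.426
v 1.578 0.126 3.348
v 1.412 -0.567 4.414
v 1.273 0.278 3.459
v 0.93 0.262 3.563
v 0.627 0.083 3.636
v 0.435 -0.219 3.661
v 0.397 -0.575 3.632
v 0.521 -0.902 3.555
v 0.78 -1.127 3.45
v 1.114 -1.198 3.338
v 1.447 -1.098 3.247
v 1.701 -0.85 3.197
v 1.82 -0.511 3.199
v 1.776 -0.159 3.254
v 2.095 3.447 1.183
v 2.591 3.238 1.224
v 1.665 2.573 1.917
v 2.565 3.44 1.45
v 2.389 3.645 1.591
v 2.12 3.787 1.603
v 1.844 3.821 1.481
v 1.647 3.737 1.265
v 1.592 3.561 1.023
v 1.698 3.349 0.832
v 1.929 3.168 0.752
v 2.213 3.076 0.81
v 2.46 3.102 0.986
v -4.124 1.691 0.12
v -3.695 1.847 -0.403
v -3.325 1.053 0.583
v -2.896 1.209 0.06
v -3.075 1.697 0.52
v -3.568 2.091 0.234
v -3.452 0.809 -0.054
v -3.945 1.203 -0.34
v -3.28 1.302 -0.511
v -3.047 1.851 -0.156
v -3.973 1.049 0.336
v -3.74 1.598 0.691
v -0.97 0.462 2.802
v -0.421 0.567 3.271
v -1.51 -0.902 3.738
v -0.822 0.826 3.417
v -1.292 0.914 3.275
v -1.612 0.791 2.911
v -1.631 0.514 2.496
v -1.34 0.212 2.224
v -0.876 0.027 2.223
v -0.456 0.045 2.492
v -0.276 0.258 2.906
f 2 1 4
f 2 4 3
f 4 1 5
f 4 5 3
f 5 1 6
f 5 6 3
f 6 1 7
f 6 7 3
f 7 1 8
f 7 8 3
f 8 1 9
f 8 9 3
f 9 1 10
f 9 10 3
f 10 1 11
f 10 11 3
f 11 1 12
f 11 12 3
f 12 1 13
f 12 13 3
f 13 1 14
f 13 14 3
f 14 1 15
f 14 15 3
f 15 1 2
f 15 2 3
f 17 16 19
f 17 19 18
f 19 16 20
f 19 20 18
f 20 16 21
f 20 21 18
f 21 16 22
f 21 22 18
f 22 16 23
f 22 23 18
f 23 16 24
f 23 24 18
f 24 16 25
f 24 25 18
f 25 16 26
f 25 26 18
f 26 16 27
f 26 27 18
f 27 16 28
f 27 28 18
f 28 16 17
f 28 17 18
f 29 40 34
f 29 34 30
f 29 30 36
f 29 36 39
f 29 39 40
f 30 34 38
f 34 40 33
f 40 39 31
f 39 36 35
f 36 30 37
f 32 38 33
f 32 33 31
f 32 31 35
f 32 35 37
f 32 37 38
f 33 38 34
f 31 33 40
f 35 31 39
f 37 35 36
f 38 37 30
f 42 41 44
f 42 44 43
f 44 41 45
f 44 45 43
f 45 41 46
f 45 46 43
f 46 41 47
f 46 47 43
f 47 41 48
f 47 48 43
f 48 41 49
f 48 49 43
f 49 41 50
f 49 50 43
f 50 41 51
f 50 51 43
f 51 41 42
f 51 42 43



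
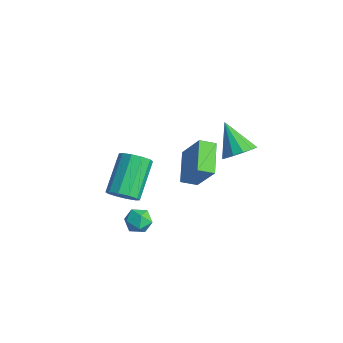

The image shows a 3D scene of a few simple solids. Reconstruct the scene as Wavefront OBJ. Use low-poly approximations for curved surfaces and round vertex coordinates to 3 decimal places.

v 1.551 -1.944 -1.824
v 1.988 -2.44 -2.067
v 1.192 -2.66 -1.013
v 1.629 -3.156 -1.256
v 1.888 -2.581 -0.941
v 2.11 -2.139 -1.442
v 1.07 -2.961 -1.638
v 1.292 -2.519 -2.139
v 1.691 -3.068 -1.952
v 2.197 -2.834 -1.522
v 0.983 -2.266 -1.558
v 1.489 -2.032 -1.128
v 3.007 1.746 2.288
v 3.379 2.385 2.665
v 1.813 1.694 3.552
v 3.063 2.569 2.374
v 2.729 2.493 2.056
v 2.484 2.179 1.811
v 2.405 1.727 1.718
v 2.517 1.282 1.805
v 2.785 0.984 2.046
v 3.123 0.927 2.364
v 3.425 1.131 2.658
v 3.594 1.53 2.834
v 3.577 1.997 2.837
v -0.19 -2.323 -1.295
v 0.425 -2.344 -0.799
v -0.636 -1.039 0.571
v -1.25 -1.017 0.075
v 0.491 -1.97 -1.105
v -0.57 -0.664 0.265
v 0.297 -1.73 -1.484
v -0.764 -0.424 -0.113
v -0.083 -1.717 -1.79
v -1.143 -0.411 -0.42
v -0.503 -1.935 -1.908
v -1.564 -0.629 -0.537
v -0.804 -2.301 -1.791
v -1.865 -0.996 -0.421
v -0.87 -2.676 -1.485
v -1.931 -1.37 -0.115
v -0.676 -2.916 -1.107
v -1.737 -1.61 0.264
v -0.297 -2.929 -0.8
v -1.357 -1.623 0.57
v 0.124 -2.711 -0.683
v -0.937 -1.405 0.688
v -1.787 2.572 -3.942
v -2.101 1.82 -3.612
v -3.123 3.486 -3.132
v -3.437 2.733 -2.801
v -0.643 2.807 -2.319
v -0.957 2.054 -1.988
v -1.979 3.72 -1.508
v -2.293 2.968 -1.178
f 1 12 6
f 1 6 2
f 1 2 8
f 1 8 11
f 1 11 12
f 2 6 10
f 6 12 5
f 12 11 3
f 11 8 7
f 8 2 9
f 4 10 5
f 4 5 3
f 4 3 7
f 4 7 9
f 4 9 10
f 5 10 6
f 3 5 12
f 7 3 11
f 9 7 8
f 10 9 2
f 14 13 16
f 14 16 15
f 16 13 17
f 16 17 15
f 17 13 18
f 17 18 15
f 18 13 19
f 18 19 15
f 19 13 20
f 19 20 15
f 20 13 21
f 20 21 15
f 21 13 22
f 21 22 15
f 22 13 23
f 22 23 15
f 23 13 24
f 23 24 15
f 24 13 25
f 24 25 15
f 25 13 14
f 25 14 15
f 27 26 30
f 27 30 28
f 28 30 31
f 28 31 29
f 30 26 32
f 30 32 31
f 31 32 33
f 31 33 29
f 32 26 34
f 32 34 33
f 33 34 35
f 33 35 29
f 34 26 36
f 34 36 35
f 35 36 37
f 35 37 29
f 36 26 38
f 36 38 37
f 37 38 39
f 37 39 29
f 38 26 40
f 38 40 39
f 39 40 41
f 39 41 29
f 40 26 42
f 40 42 41
f 41 42 43
f 41 43 29
f 42 26 44
f 42 44 43
f 43 44 45
f 43 45 29
f 44 26 46
f 44 46 45
f 45 46 47
f 45 47 29
f 46 26 27
f 46 27 47
f 47 27 28
f 47 28 29
f 49 51 48
f 52 49 48
f 48 51 50
f 50 52 48
f 49 55 51
f 53 49 52
f 53 55 49
f 51 55 50
f 54 52 50
f 50 55 54
f 54 53 52
f 55 53 54



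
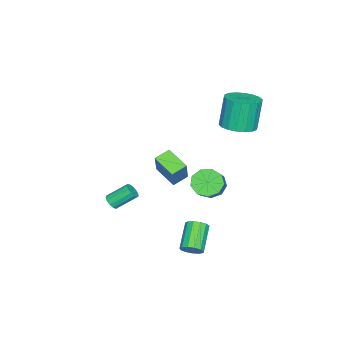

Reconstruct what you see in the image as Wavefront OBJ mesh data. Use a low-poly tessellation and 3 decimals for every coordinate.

v -2.112 1.283 1.959
v -1.364 1.997 2.14
v -1.88 2.051 4.061
v -2.628 1.337 3.881
v -1.735 2.26 2.033
v -2.251 2.314 3.954
v -2.181 2.33 1.911
v -2.696 2.384 3.833
v -2.613 2.192 1.799
v -3.129 2.246 3.72
v -2.946 1.874 1.719
v -3.462 1.928 3.64
v -3.114 1.439 1.686
v -3.63 1.493 3.607
v -3.083 0.973 1.707
v -3.599 1.028 3.629
v -2.86 0.569 1.779
v -3.376 0.623 3.7
v -2.489 0.306 1.886
v -3.005 0.36 3.807
v -2.044 0.236 2.007
v -2.559 0.29 3.929
v -1.611 0.374 2.12
v -2.127 0.428 4.041
v -1.278 0.692 2.2
v -1.794 0.746 4.121
v -1.11 1.127 2.233
v -1.626 1.181 4.154
v -1.141 1.592 2.211
v -1.657 1.647 4.133
v 2.09 -4.237 -3.149
v 2.501 -3.943 -3.219
v 1.941 -2.95 -2.34
v 1.53 -3.243 -2.271
v 2.313 -3.869 -3.423
v 1.753 -2.875 -2.544
v 2.054 -3.911 -3.54
v 1.494 -2.918 -2.661
v 1.807 -4.057 -3.533
v 1.246 -3.063 -2.655
v 1.649 -4.26 -3.405
v 1.089 -3.266 -2.526
v 1.632 -4.455 -3.195
v 1.071 -3.462 -2.316
v 1.76 -4.581 -2.971
v 1.199 -3.588 -2.092
v 1.993 -4.598 -2.803
v 1.432 -3.605 -1.924
v 2.257 -4.5 -2.746
v 1.696 -3.507 -1.867
v 2.468 -4.318 -2.816
v 1.907 -3.325 -1.938
v 2.559 -4.111 -2.993
v 1.999 -3.117 -2.114
v 4.574 1.634 -3.409
v 4.86 1.926 -2.917
v 3.492 1.619 -1.939
v 3.206 1.326 -2.431
v 4.676 2.181 -3.094
v 3.309 1.874 -2.115
v 4.46 2.262 -3.371
v 3.092 1.955 -2.392
v 4.28 2.144 -3.66
v 2.912 1.836 -2.681
v 4.193 1.864 -3.87
v 2.825 1.556 -2.891
v 4.227 1.51 -3.933
v 2.859 1.203 -2.954
v 4.371 1.196 -3.83
v 3.003 0.888 -2.851
v 4.58 1.021 -3.594
v 3.212 0.713 -2.615
v 4.787 1.04 -3.299
v 3.419 0.733 -2.32
v 4.926 1.248 -3.039
v 3.558 0.94 -2.06
v 4.953 1.578 -2.897
v 3.585 1.271 -1.918
v 2.291 -0.47 -0.469
v 1.752 -1.712 0.076
v 1.532 0.001 -0.146
v 0.993 -1.241 0.398
v 3.087 -0.179 0.982
v 2.548 -1.421 1.526
v 2.328 0.292 1.304
v 1.789 -0.95 1.849
v -3.12 -0.76 -4.051
v -2.592 -0.459 -4.767
v -1.272 -0.058 -3.626
v -1.8 -0.36 -2.909
v -2.942 0.027 -4.533
v -1.622 0.428 -3.391
v -3.376 0.144 -4.073
v -2.056 0.545 -2.931
v -3.689 -0.162 -3.602
v -2.37 0.239 -2.461
v -3.737 -0.748 -3.342
v -2.417 -0.347 -2.2
v -3.495 -1.34 -3.413
v -2.176 -0.939 -2.272
v -3.078 -1.66 -3.782
v -1.759 -1.26 -2.641
v -2.68 -1.56 -4.278
v -1.361 -1.159 -3.136
v -2.488 -1.085 -4.667
v -1.169 -0.684 -3.525
f 2 1 5
f 2 5 3
f 3 5 6
f 3 6 4
f 5 1 7
f 5 7 6
f 6 7 8
f 6 8 4
f 7 1 9
f 7 9 8
f 8 9 10
f 8 10 4
f 9 1 11
f 9 11 10
f 10 11 12
f 10 12 4
f 11 1 13
f 11 13 12
f 12 13 14
f 12 14 4
f 13 1 15
f 13 15 14
f 14 15 16
f 14 16 4
f 15 1 17
f 15 17 16
f 16 17 18
f 16 18 4
f 17 1 19
f 17 19 18
f 18 19 20
f 18 20 4
f 19 1 21
f 19 21 20
f 20 21 22
f 20 22 4
f 21 1 23
f 21 23 22
f 22 23 24
f 22 24 4
f 23 1 25
f 23 25 24
f 24 25 26
f 24 26 4
f 25 1 27
f 25 27 26
f 26 27 28
f 26 28 4
f 27 1 29
f 27 29 28
f 28 29 30
f 28 30 4
f 29 1 2
f 29 2 30
f 30 2 3
f 30 3 4
f 32 31 35
f 32 35 33
f 33 35 36
f 33 36 34
f 35 31 37
f 35 37 36
f 36 37 38
f 36 38 34
f 37 31 39
f 37 39 38
f 38 39 40
f 38 40 34
f 39 31 41
f 39 41 40
f 40 41 42
f 40 42 34
f 41 31 43
f 41 43 42
f 42 43 44
f 42 44 34
f 43 31 45
f 43 45 44
f 44 45 46
f 44 46 34
f 45 31 47
f 45 47 46
f 46 47 48
f 46 48 34
f 47 31 49
f 47 49 48
f 48 49 50
f 48 50 34
f 49 31 51
f 49 51 50
f 50 51 52
f 50 52 34
f 51 31 53
f 51 53 52
f 52 53 54
f 52 54 34
f 53 31 32
f 53 32 54
f 54 32 33
f 54 33 34
f 56 55 59
f 56 59 57
f 57 59 60
f 57 60 58
f 59 55 61
f 59 61 60
f 60 61 62
f 60 62 58
f 61 55 63
f 61 63 62
f 62 63 64
f 62 64 58
f 63 55 65
f 63 65 64
f 64 65 66
f 64 66 58
f 65 55 67
f 65 67 66
f 66 67 68
f 66 68 58
f 67 55 69
f 67 69 68
f 68 69 70
f 68 70 58
f 69 55 71
f 69 71 70
f 70 71 72
f 70 72 58
f 71 55 73
f 71 73 72
f 72 73 74
f 72 74 58
f 73 55 75
f 73 75 74
f 74 75 76
f 74 76 58
f 75 55 77
f 75 77 76
f 76 77 78
f 76 78 58
f 77 55 56
f 77 56 78
f 78 56 57
f 78 57 58
f 80 82 79
f 83 80 79
f 79 82 81
f 81 83 79
f 80 86 82
f 84 80 83
f 84 86 80
f 82 86 81
f 85 83 81
f 81 86 85
f 85 84 83
f 86 84 85
f 88 87 91
f 88 91 89
f 89 91 92
f 89 92 90
f 91 87 93
f 91 93 92
f 92 93 94
f 92 94 90
f 93 87 95
f 93 95 94
f 94 95 96
f 94 96 90
f 95 87 97
f 95 97 96
f 96 97 98
f 96 98 90
f 97 87 99
f 97 99 98
f 98 99 100
f 98 100 90
f 99 87 101
f 99 101 100
f 100 101 102
f 100 102 90
f 101 87 103
f 101 103 102
f 102 103 104
f 102 104 90
f 103 87 105
f 103 105 104
f 104 105 106
f 104 106 90
f 105 87 88
f 105 88 106
f 106 88 89
f 106 89 90



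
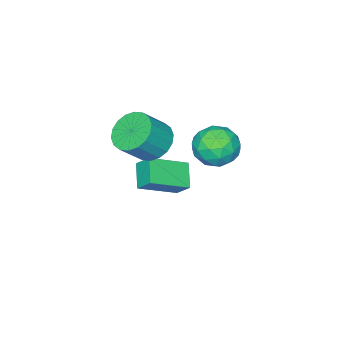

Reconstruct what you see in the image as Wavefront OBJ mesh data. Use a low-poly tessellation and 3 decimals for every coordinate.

v -3.108 0.479 3.087
v -2.381 1.324 3.114
v -1.799 -0.664 3.566
v -1.072 0.181 3.593
v -1.881 0.117 4.357
v -2.691 0.823 4.061
v -1.489 -0.163 2.619
v -2.299 0.543 2.323
v -1.381 0.927 2.825
v -1.623 1.1 3.9
v -2.557 -0.44 2.78
v -2.799 -0.267 3.855
v -2.86 1.002 3.058
v -1.32 -0.342 3.622
v -1.796 -0.38 4.07
v -1.369 0.117 4.087
v -3.042 0.708 3.615
v -2.614 1.204 3.631
v -2.32 0.494 4.362
v -1.566 -0.544 3.049
v -1.138 -0.048 3.065
v -2.811 0.543 2.593
v -2.384 1.04 2.61
v -1.86 0.166 2.318
v -1.844 1.265 2.905
v -1.075 0.593 3.187
v -1.32 0.391 2.614
v -1.796 0.806 2.44
v -1.987 1.367 3.536
v -1.217 0.694 3.818
v -1.693 0.657 4.267
v -2.168 1.072 4.093
v -1.399 1.133 3.366
v -2.963 -0.034 2.862
v -2.193 -0.707 3.144
v -2.012 -0.412 2.587
v -2.487 0.003 2.413
v -3.105 0.067 3.493
v -2.336 -0.605 3.775
v -2.384 -0.146 4.24
v -2.86 0.269 4.066
v -2.781 -0.473 3.314
v -2.717 -4.875 -0.93
v -2.749 -4.122 -0.171
v -4.41 -4.042 -1.828
v -4.443 -3.289 -1.068
v -1.897 -4.051 -1.712
v -1.93 -3.298 -0.952
v -3.591 -3.218 -2.609
v -3.623 -2.465 -1.85
v -1.207 -2.419 2.725
v -0.654 -1.566 2.423
v 0.399 -1.848 3.553
v -0.153 -2.701 3.855
v -0.952 -1.39 2.744
v 0.102 -1.672 3.874
v -1.299 -1.418 3.062
v -0.246 -1.7 4.191
v -1.629 -1.644 3.313
v -0.575 -1.926 4.442
v -1.875 -2.024 3.447
v -0.821 -2.306 4.577
v -1.988 -2.481 3.439
v -0.935 -2.764 4.568
v -1.947 -2.927 3.289
v -0.894 -3.209 4.418
v -1.759 -3.272 3.027
v -0.706 -3.554 4.157
v -1.462 -3.448 2.706
v -0.408 -3.73 3.836
v -1.114 -3.42 2.389
v -0.061 -3.702 3.518
v -0.785 -3.194 2.138
v 0.269 -3.476 3.267
v -0.539 -2.814 2.003
v 0.515 -3.096 3.133
v -0.425 -2.356 2.012
v 0.628 -2.639 3.141
v -0.466 -1.911 2.162
v 0.587 -2.193 3.291
f 1 38 17
f 38 12 41
f 17 41 6
f 38 41 17
f 1 17 13
f 17 6 18
f 13 18 2
f 17 18 13
f 1 13 22
f 13 2 23
f 22 23 8
f 13 23 22
f 1 22 34
f 22 8 37
f 34 37 11
f 22 37 34
f 1 34 38
f 34 11 42
f 38 42 12
f 34 42 38
f 2 18 29
f 18 6 32
f 29 32 10
f 18 32 29
f 6 41 19
f 41 12 40
f 19 40 5
f 41 40 19
f 12 42 39
f 42 11 35
f 39 35 3
f 42 35 39
f 11 37 36
f 37 8 24
f 36 24 7
f 37 24 36
f 8 23 28
f 23 2 25
f 28 25 9
f 23 25 28
f 4 30 16
f 30 10 31
f 16 31 5
f 30 31 16
f 4 16 14
f 16 5 15
f 14 15 3
f 16 15 14
f 4 14 21
f 14 3 20
f 21 20 7
f 14 20 21
f 4 21 26
f 21 7 27
f 26 27 9
f 21 27 26
f 4 26 30
f 26 9 33
f 30 33 10
f 26 33 30
f 5 31 19
f 31 10 32
f 19 32 6
f 31 32 19
f 3 15 39
f 15 5 40
f 39 40 12
f 15 40 39
f 7 20 36
f 20 3 35
f 36 35 11
f 20 35 36
f 9 27 28
f 27 7 24
f 28 24 8
f 27 24 28
f 10 33 29
f 33 9 25
f 29 25 2
f 33 25 29
f 44 46 43
f 47 44 43
f 43 46 45
f 45 47 43
f 44 50 46
f 48 44 47
f 48 50 44
f 46 50 45
f 49 47 45
f 45 50 49
f 49 48 47
f 50 48 49
f 52 51 55
f 52 55 53
f 53 55 56
f 53 56 54
f 55 51 57
f 55 57 56
f 56 57 58
f 56 58 54
f 57 51 59
f 57 59 58
f 58 59 60
f 58 60 54
f 59 51 61
f 59 61 60
f 60 61 62
f 60 62 54
f 61 51 63
f 61 63 62
f 62 63 64
f 62 64 54
f 63 51 65
f 63 65 64
f 64 65 66
f 64 66 54
f 65 51 67
f 65 67 66
f 66 67 68
f 66 68 54
f 67 51 69
f 67 69 68
f 68 69 70
f 68 70 54
f 69 51 71
f 69 71 70
f 70 71 72
f 70 72 54
f 71 51 73
f 71 73 72
f 72 73 74
f 72 74 54
f 73 51 75
f 73 75 74
f 74 75 76
f 74 76 54
f 75 51 77
f 75 77 76
f 76 77 78
f 76 78 54
f 77 51 79
f 77 79 78
f 78 79 80
f 78 80 54
f 79 51 52
f 79 52 80
f 80 52 53
f 80 53 54

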